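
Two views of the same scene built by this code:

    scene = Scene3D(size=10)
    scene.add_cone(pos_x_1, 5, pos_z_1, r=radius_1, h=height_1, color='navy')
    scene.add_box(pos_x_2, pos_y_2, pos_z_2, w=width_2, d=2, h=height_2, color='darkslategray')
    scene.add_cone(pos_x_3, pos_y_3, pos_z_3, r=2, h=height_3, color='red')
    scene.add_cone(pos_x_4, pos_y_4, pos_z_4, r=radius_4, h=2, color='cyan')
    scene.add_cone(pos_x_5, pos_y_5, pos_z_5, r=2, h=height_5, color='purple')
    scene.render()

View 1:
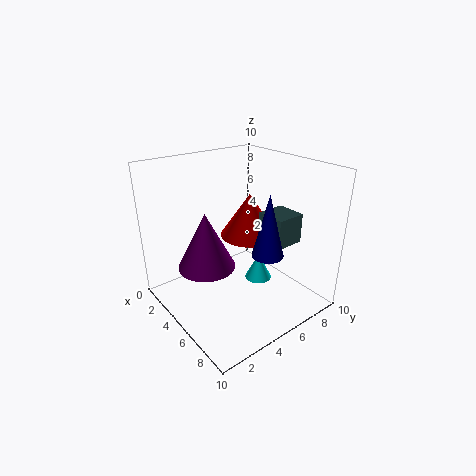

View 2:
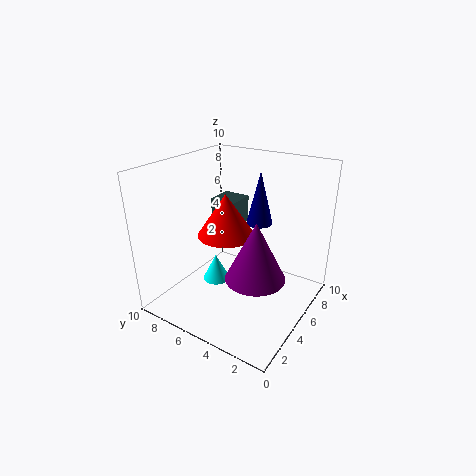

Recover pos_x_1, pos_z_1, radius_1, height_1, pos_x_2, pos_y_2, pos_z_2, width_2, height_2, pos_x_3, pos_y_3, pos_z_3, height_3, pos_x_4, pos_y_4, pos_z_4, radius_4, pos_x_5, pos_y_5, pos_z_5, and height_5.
pos_x_1 = 8, pos_z_1 = 5, radius_1 = 1, height_1 = 4, pos_x_2 = 6, pos_y_2 = 6, pos_z_2 = 5, width_2 = 2, height_2 = 2, pos_x_3 = 5, pos_y_3 = 6, pos_z_3 = 5, height_3 = 3, pos_x_4 = 5, pos_y_4 = 7, pos_z_4 = 1, radius_4 = 1, pos_x_5 = 4, pos_y_5 = 3, pos_z_5 = 3, height_5 = 4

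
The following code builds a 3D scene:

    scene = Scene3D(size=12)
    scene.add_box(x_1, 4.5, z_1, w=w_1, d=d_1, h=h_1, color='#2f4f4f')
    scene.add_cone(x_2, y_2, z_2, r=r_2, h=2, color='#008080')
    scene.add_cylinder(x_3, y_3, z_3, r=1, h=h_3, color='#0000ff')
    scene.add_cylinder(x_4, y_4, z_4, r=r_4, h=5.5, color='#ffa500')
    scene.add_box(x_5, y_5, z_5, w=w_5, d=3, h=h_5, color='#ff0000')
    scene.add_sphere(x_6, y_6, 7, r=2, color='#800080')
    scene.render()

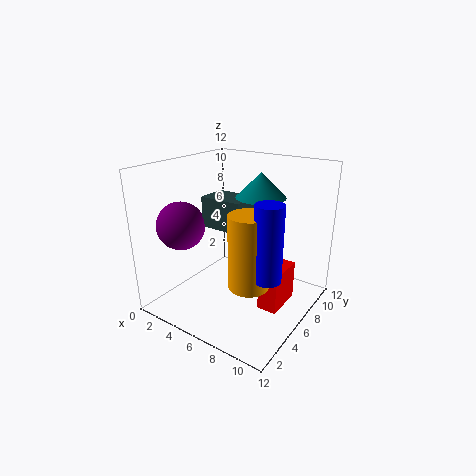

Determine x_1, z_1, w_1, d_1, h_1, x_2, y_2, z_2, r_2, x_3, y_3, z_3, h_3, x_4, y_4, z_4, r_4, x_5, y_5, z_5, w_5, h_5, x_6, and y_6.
x_1 = 3.5; z_1 = 7; w_1 = 3.5; d_1 = 2.5; h_1 = 2.5; x_2 = 7.5; y_2 = 7; z_2 = 9.5; r_2 = 2; x_3 = 10.5; y_3 = 3; z_3 = 5; h_3 = 5.5; x_4 = 9; y_4 = 3; z_4 = 4; r_4 = 1.5; x_5 = 9.5; y_5 = 3.5; z_5 = 2; w_5 = 1.5; h_5 = 3; x_6 = 2; y_6 = 3.5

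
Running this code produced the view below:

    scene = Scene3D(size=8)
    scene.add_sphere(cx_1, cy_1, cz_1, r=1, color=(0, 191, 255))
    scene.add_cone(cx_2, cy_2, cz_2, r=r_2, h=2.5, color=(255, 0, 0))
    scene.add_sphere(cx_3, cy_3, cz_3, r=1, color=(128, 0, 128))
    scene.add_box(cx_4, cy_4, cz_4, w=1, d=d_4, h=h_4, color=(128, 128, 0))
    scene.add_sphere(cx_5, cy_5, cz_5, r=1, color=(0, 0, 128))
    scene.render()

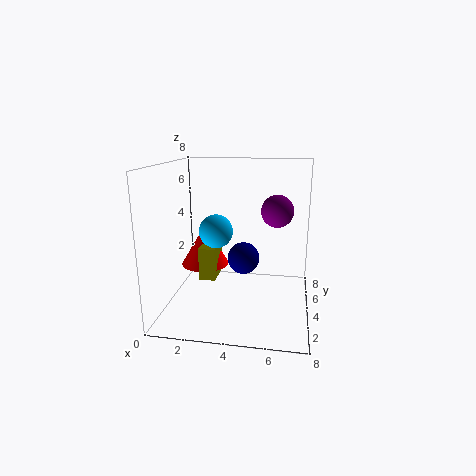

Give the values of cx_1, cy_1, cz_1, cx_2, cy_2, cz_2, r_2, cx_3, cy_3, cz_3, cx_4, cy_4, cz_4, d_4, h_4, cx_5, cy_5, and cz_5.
cx_1 = 2.5; cy_1 = 5; cz_1 = 4; cx_2 = 1.5; cy_2 = 6; cz_2 = 1.5; r_2 = 1.5; cx_3 = 6; cy_3 = 6.5; cz_3 = 5; cx_4 = 1.5; cy_4 = 4.5; cz_4 = 1; d_4 = 2; h_4 = 2; cx_5 = 4; cy_5 = 6; cz_5 = 2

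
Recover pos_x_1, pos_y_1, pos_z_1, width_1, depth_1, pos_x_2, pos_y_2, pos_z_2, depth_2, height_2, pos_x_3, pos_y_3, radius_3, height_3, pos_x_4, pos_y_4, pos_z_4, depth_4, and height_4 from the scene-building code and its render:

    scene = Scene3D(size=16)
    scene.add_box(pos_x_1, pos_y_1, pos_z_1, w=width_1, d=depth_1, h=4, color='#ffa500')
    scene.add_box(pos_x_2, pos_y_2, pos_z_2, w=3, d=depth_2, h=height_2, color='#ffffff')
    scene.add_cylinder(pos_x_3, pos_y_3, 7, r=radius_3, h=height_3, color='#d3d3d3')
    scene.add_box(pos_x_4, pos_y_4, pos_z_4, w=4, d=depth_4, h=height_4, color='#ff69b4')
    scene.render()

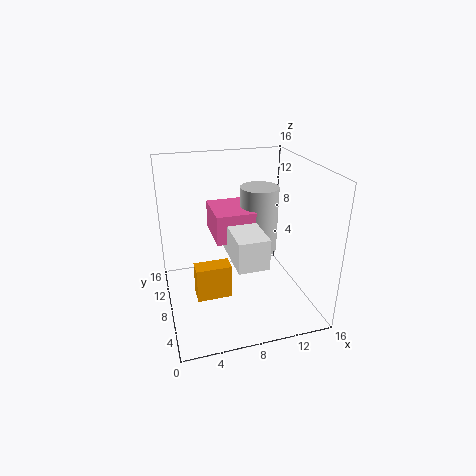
pos_x_1 = 3
pos_y_1 = 7
pos_z_1 = 1
width_1 = 4
depth_1 = 2
pos_x_2 = 6
pos_y_2 = 1
pos_z_2 = 8
depth_2 = 6
height_2 = 3
pos_x_3 = 10
pos_y_3 = 7
radius_3 = 2
height_3 = 7
pos_x_4 = 5
pos_y_4 = 5
pos_z_4 = 9
depth_4 = 5
height_4 = 3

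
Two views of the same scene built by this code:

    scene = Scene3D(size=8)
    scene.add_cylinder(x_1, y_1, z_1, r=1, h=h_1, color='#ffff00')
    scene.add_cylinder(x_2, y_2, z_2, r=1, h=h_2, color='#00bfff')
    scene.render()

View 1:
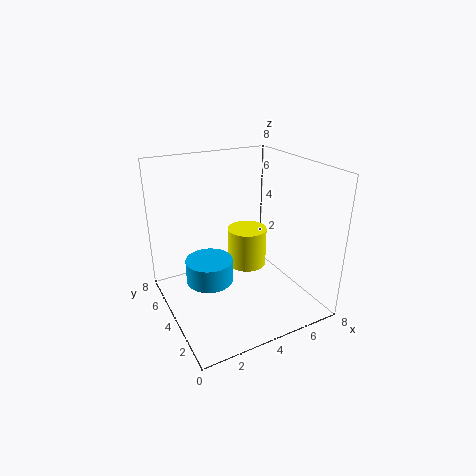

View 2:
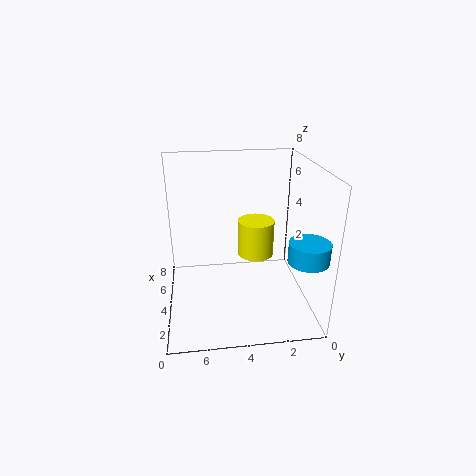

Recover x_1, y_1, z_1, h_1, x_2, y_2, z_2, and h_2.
x_1 = 4; y_1 = 3; z_1 = 3; h_1 = 2; x_2 = 1; y_2 = 1; z_2 = 4; h_2 = 1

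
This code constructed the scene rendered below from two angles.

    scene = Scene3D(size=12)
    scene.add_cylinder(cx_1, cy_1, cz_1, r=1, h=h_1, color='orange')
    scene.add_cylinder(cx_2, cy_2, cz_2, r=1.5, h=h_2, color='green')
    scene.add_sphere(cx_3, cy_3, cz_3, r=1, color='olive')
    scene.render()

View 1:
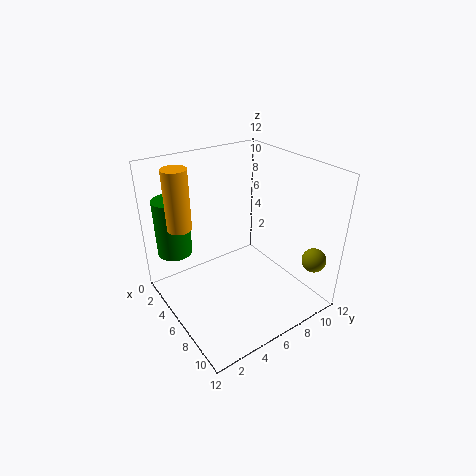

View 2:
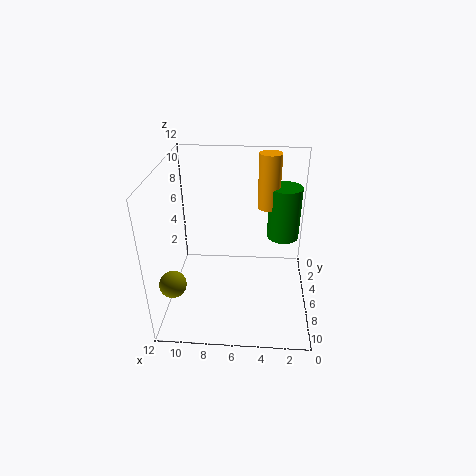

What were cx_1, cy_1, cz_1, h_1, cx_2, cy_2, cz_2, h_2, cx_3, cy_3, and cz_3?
cx_1 = 3.5; cy_1 = 2; cz_1 = 7; h_1 = 5; cx_2 = 2; cy_2 = 2; cz_2 = 4; h_2 = 5; cx_3 = 10.5; cy_3 = 10.5; cz_3 = 4.5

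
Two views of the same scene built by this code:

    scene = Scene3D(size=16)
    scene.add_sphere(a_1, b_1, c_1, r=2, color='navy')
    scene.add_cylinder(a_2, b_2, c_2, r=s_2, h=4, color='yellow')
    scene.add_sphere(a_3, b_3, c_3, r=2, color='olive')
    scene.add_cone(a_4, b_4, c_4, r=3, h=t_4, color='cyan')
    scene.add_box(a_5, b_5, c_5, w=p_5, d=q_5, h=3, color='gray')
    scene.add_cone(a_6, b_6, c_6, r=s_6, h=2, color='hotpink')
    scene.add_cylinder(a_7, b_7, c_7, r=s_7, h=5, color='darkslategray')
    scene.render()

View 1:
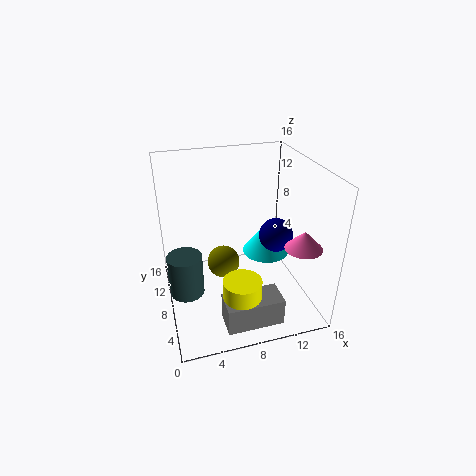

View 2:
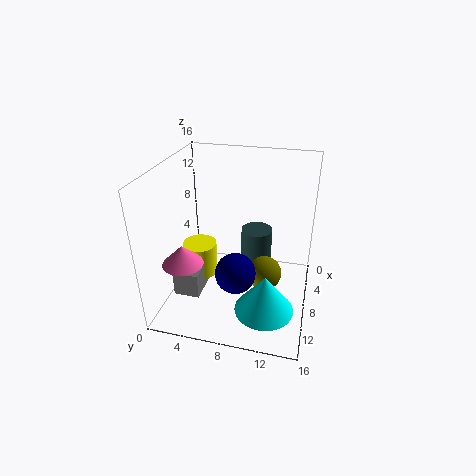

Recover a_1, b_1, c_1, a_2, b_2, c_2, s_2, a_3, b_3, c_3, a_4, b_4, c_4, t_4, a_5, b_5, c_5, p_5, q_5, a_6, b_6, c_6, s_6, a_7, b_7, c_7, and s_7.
a_1 = 13
b_1 = 9
c_1 = 7
a_2 = 7
b_2 = 3
c_2 = 2
s_2 = 2
a_3 = 7
b_3 = 11
c_3 = 3
a_4 = 13
b_4 = 12
c_4 = 3
t_4 = 4
a_5 = 5
b_5 = 1
c_5 = 1
p_5 = 6
q_5 = 3
a_6 = 14
b_6 = 4
c_6 = 8
s_6 = 2
a_7 = 2
b_7 = 9
c_7 = 1
s_7 = 2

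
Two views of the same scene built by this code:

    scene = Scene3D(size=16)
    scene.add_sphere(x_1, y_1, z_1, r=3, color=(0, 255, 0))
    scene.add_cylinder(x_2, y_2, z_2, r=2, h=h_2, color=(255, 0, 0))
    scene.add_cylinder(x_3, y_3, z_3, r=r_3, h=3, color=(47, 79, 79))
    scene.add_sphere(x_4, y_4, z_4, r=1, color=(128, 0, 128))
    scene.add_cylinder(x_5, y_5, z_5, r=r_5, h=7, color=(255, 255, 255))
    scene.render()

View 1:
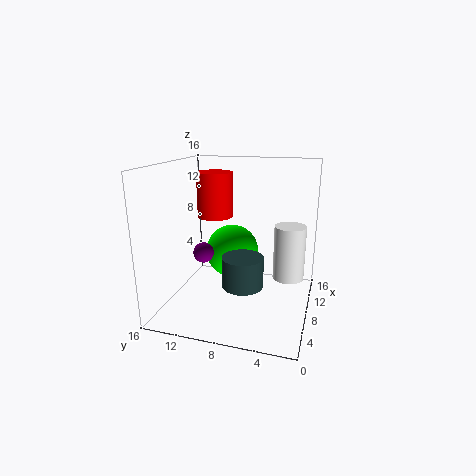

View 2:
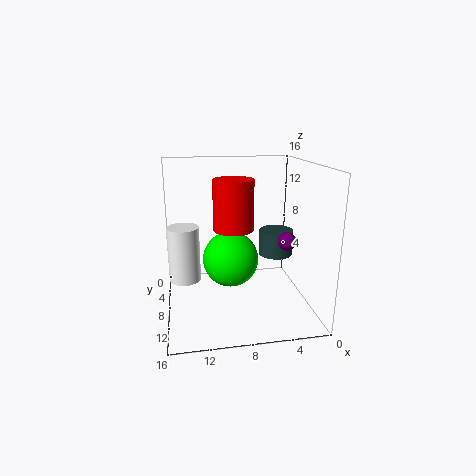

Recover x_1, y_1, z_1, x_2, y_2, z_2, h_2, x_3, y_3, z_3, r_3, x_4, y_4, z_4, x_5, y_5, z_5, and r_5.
x_1 = 9
y_1 = 9
z_1 = 6
x_2 = 9
y_2 = 11
z_2 = 10
h_2 = 5
x_3 = 3
y_3 = 6
z_3 = 5
r_3 = 2
x_4 = 3
y_4 = 10
z_4 = 8
x_5 = 14
y_5 = 3
z_5 = 1
r_5 = 2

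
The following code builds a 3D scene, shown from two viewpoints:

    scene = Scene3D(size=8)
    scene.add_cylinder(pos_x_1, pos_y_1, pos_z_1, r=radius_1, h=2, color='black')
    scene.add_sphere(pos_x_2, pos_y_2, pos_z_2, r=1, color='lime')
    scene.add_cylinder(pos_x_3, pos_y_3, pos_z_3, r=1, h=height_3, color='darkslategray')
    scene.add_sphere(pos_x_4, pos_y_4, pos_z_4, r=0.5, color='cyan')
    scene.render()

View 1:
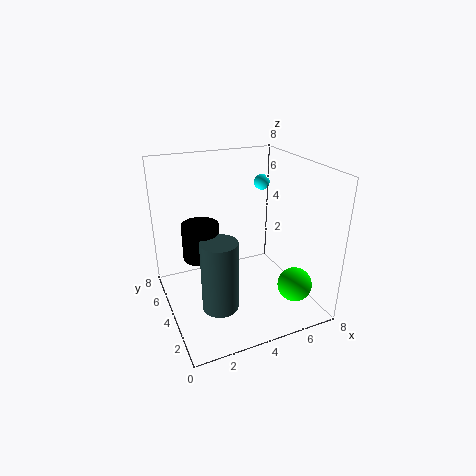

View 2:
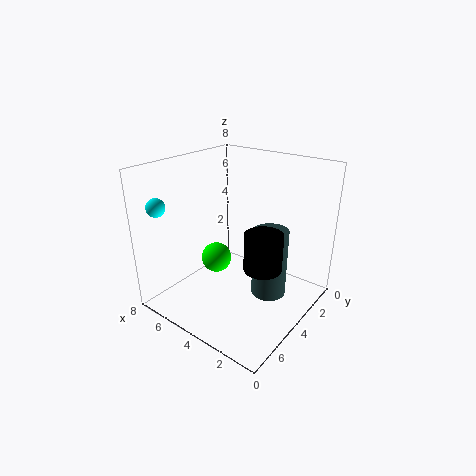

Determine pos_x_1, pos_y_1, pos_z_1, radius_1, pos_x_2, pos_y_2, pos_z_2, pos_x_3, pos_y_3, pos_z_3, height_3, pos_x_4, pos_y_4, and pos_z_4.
pos_x_1 = 2
pos_y_1 = 4.5
pos_z_1 = 3
radius_1 = 1
pos_x_2 = 7
pos_y_2 = 2.5
pos_z_2 = 1
pos_x_3 = 2.5
pos_y_3 = 3
pos_z_3 = 0.5
height_3 = 4
pos_x_4 = 7
pos_y_4 = 7
pos_z_4 = 6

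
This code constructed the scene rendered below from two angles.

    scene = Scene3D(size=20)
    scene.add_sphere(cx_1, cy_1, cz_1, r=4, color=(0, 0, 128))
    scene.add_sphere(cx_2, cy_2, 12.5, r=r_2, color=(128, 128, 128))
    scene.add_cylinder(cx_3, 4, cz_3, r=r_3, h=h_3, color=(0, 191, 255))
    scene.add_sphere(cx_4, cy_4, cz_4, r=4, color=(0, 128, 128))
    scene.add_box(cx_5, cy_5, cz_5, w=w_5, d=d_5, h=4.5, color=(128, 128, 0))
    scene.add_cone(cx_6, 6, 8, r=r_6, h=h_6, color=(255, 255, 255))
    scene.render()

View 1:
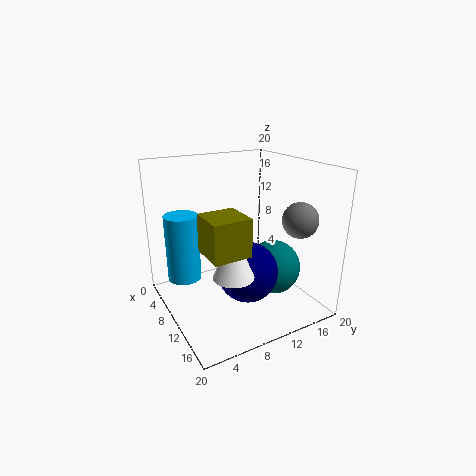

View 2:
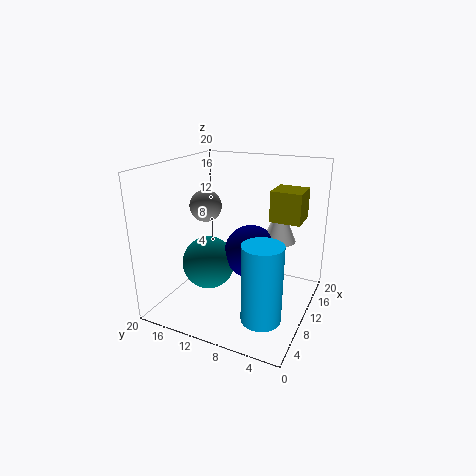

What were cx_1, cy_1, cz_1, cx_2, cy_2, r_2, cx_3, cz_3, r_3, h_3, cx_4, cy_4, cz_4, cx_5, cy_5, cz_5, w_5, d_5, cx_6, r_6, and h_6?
cx_1 = 13.5, cy_1 = 9.5, cz_1 = 6.5, cx_2 = 14, cy_2 = 17.5, r_2 = 2.5, cx_3 = 4, cz_3 = 2.5, r_3 = 2.5, h_3 = 10, cx_4 = 11, cy_4 = 15.5, cz_4 = 4.5, cx_5 = 14, cy_5 = 2.5, cz_5 = 11.5, w_5 = 4.5, d_5 = 4.5, cx_6 = 16, r_6 = 2.5, h_6 = 6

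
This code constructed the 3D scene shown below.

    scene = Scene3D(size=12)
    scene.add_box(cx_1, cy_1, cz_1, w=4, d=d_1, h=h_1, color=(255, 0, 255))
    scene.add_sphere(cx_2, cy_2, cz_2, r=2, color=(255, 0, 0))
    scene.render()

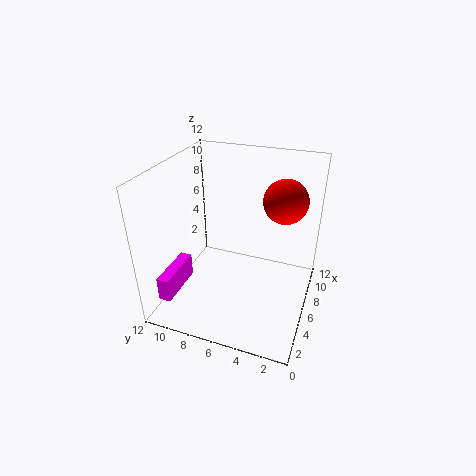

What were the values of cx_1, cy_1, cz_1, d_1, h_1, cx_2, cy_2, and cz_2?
cx_1 = 1; cy_1 = 10; cz_1 = 2; d_1 = 1; h_1 = 2; cx_2 = 10; cy_2 = 3; cz_2 = 8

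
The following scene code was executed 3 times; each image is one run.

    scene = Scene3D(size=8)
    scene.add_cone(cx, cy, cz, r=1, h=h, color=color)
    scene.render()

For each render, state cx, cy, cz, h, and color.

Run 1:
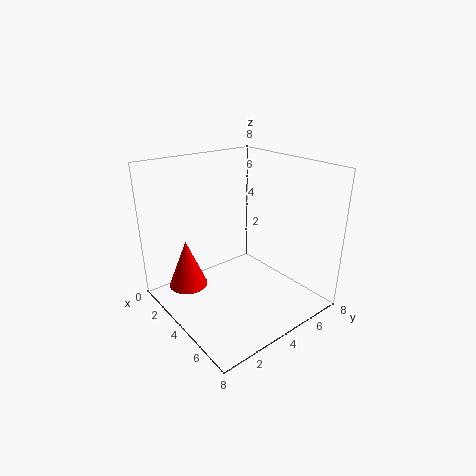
cx = 3.5
cy = 1
cz = 2
h = 2.5
color = 'red'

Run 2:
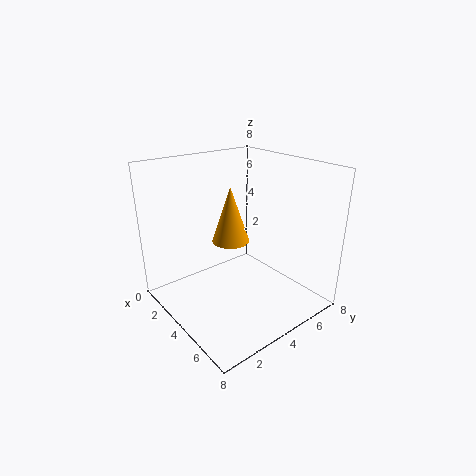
cx = 4
cy = 3.5
cz = 4
h = 3
color = 'orange'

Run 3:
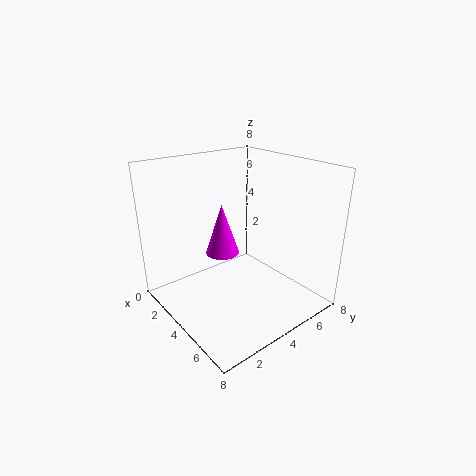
cx = 2.5
cy = 4
cz = 2.5
h = 3
color = 'magenta'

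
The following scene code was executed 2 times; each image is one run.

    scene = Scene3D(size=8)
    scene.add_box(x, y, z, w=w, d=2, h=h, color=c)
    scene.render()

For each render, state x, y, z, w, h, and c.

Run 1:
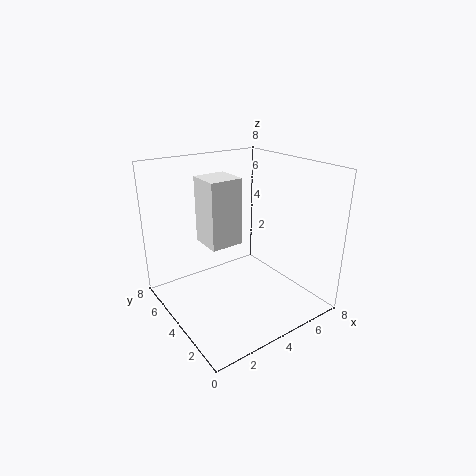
x = 3; y = 5; z = 3; w = 2; h = 4; c = 'white'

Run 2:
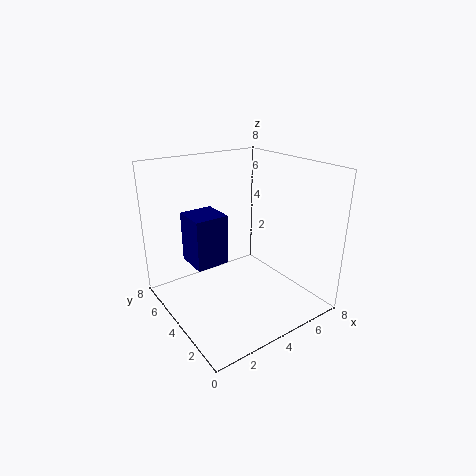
x = 2; y = 5; z = 2; w = 2; h = 3; c = 'navy'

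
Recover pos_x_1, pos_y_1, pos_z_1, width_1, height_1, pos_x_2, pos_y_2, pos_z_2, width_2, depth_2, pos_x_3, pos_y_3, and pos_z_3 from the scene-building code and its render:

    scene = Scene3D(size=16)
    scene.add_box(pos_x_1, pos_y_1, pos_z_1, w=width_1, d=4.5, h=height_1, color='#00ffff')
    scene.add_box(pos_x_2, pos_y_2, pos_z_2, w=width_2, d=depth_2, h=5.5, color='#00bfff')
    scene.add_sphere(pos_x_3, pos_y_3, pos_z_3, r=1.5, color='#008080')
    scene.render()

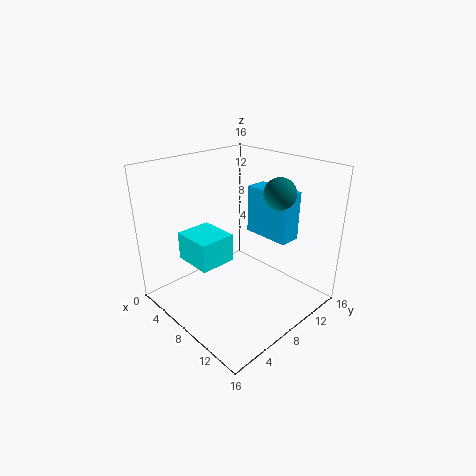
pos_x_1 = 0.5
pos_y_1 = 5
pos_z_1 = 3.5
width_1 = 5
height_1 = 3.5
pos_x_2 = 6.5
pos_y_2 = 11
pos_z_2 = 7.5
width_2 = 5.5
depth_2 = 2.5
pos_x_3 = 13.5
pos_y_3 = 8
pos_z_3 = 14.5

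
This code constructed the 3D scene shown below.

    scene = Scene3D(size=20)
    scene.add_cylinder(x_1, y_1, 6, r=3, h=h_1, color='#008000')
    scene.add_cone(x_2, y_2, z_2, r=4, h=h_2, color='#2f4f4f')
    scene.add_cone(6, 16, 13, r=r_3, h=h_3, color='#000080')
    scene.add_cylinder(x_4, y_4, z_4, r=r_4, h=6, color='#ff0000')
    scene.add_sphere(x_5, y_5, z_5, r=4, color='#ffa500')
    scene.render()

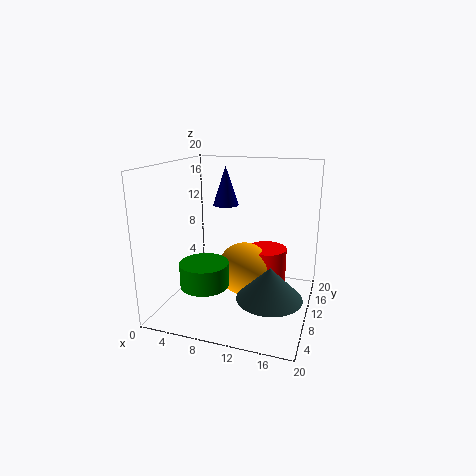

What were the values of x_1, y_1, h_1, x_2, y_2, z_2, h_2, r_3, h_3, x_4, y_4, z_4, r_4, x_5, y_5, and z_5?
x_1 = 8
y_1 = 3
h_1 = 3
x_2 = 16
y_2 = 4
z_2 = 5
h_2 = 4
r_3 = 2
h_3 = 6
x_4 = 13
y_4 = 15
z_4 = 1
r_4 = 3
x_5 = 10
y_5 = 13
z_5 = 4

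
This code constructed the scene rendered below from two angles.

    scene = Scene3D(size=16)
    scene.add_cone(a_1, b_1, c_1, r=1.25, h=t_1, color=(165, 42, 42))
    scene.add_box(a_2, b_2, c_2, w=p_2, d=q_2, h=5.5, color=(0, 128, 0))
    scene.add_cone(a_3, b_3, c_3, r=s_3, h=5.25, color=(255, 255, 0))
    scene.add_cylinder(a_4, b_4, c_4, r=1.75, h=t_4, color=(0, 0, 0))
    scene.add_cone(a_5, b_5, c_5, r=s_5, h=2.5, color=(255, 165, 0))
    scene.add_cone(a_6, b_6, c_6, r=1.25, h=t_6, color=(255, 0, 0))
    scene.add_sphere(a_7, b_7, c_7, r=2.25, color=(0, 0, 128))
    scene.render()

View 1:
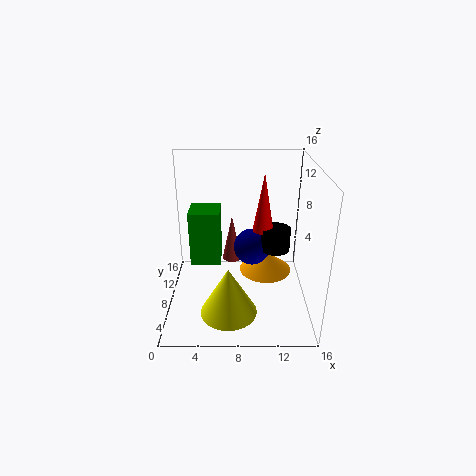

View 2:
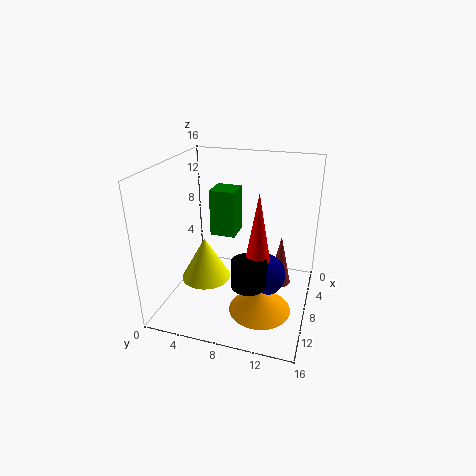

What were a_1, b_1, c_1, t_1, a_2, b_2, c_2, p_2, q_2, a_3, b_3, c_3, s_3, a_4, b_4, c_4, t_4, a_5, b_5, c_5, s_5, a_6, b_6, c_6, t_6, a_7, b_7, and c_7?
a_1 = 7.25, b_1 = 12.75, c_1 = 2.75, t_1 = 5.75, a_2 = 3.25, b_2 = 4, c_2 = 7, p_2 = 3, q_2 = 3, a_3 = 7, b_3 = 3.5, c_3 = 1.5, s_3 = 3, a_4 = 12.5, b_4 = 10.5, c_4 = 5.25, t_4 = 2.75, a_5 = 11.5, b_5 = 11.5, c_5 = 1.75, s_5 = 3.25, a_6 = 11, b_6 = 11, c_6 = 7.5, t_6 = 7, a_7 = 9.75, b_7 = 11.5, c_7 = 5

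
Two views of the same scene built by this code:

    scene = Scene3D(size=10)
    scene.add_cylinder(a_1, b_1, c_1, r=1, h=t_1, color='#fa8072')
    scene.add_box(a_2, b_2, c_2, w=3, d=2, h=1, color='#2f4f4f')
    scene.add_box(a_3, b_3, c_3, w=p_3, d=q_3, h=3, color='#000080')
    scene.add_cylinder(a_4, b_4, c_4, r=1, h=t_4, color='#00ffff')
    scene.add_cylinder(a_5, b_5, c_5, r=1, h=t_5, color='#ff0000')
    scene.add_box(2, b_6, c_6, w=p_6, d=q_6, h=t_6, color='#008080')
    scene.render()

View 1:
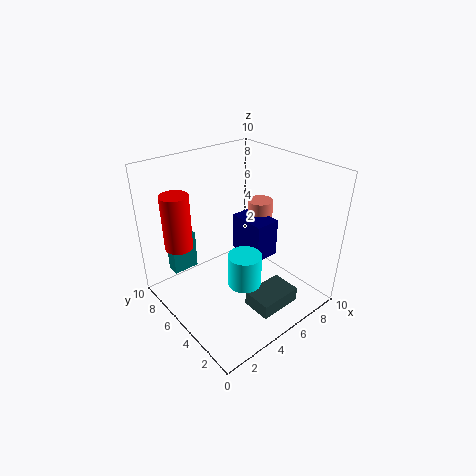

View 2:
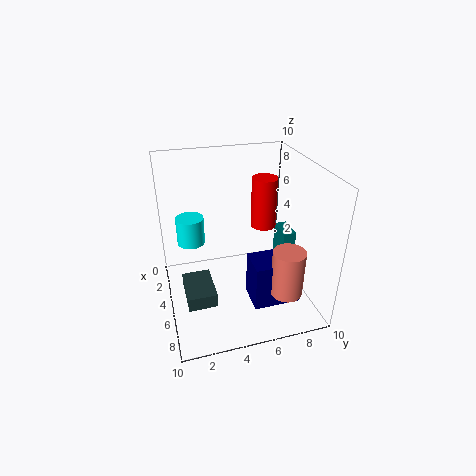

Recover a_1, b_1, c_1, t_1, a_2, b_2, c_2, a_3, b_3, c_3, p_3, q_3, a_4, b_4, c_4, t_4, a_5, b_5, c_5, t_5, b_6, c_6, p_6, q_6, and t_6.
a_1 = 9, b_1 = 7, c_1 = 3, t_1 = 3, a_2 = 4, b_2 = 1, c_2 = 1, a_3 = 7, b_3 = 5, c_3 = 2, p_3 = 2, q_3 = 3, a_4 = 3, b_4 = 2, c_4 = 4, t_4 = 2, a_5 = 2, b_5 = 8, c_5 = 4, t_5 = 4, b_6 = 9, c_6 = 1, p_6 = 2, q_6 = 1, t_6 = 3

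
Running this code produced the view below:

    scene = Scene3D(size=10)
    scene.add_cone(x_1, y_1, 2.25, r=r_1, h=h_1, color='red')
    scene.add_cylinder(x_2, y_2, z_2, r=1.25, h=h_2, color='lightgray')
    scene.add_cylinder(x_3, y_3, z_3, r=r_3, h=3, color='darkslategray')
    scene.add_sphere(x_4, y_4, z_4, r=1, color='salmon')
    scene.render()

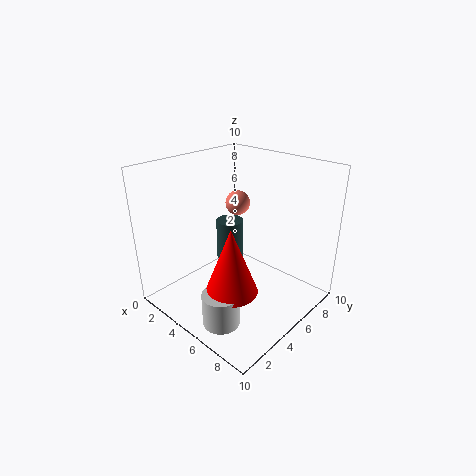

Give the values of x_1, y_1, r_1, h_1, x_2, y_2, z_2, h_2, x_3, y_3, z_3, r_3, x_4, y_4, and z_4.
x_1 = 6.25
y_1 = 3
r_1 = 1.75
h_1 = 4.5
x_2 = 6.25
y_2 = 2
z_2 = 0.25
h_2 = 2.25
x_3 = 3.25
y_3 = 6
z_3 = 2.5
r_3 = 1
x_4 = 1.75
y_4 = 8.5
z_4 = 5.75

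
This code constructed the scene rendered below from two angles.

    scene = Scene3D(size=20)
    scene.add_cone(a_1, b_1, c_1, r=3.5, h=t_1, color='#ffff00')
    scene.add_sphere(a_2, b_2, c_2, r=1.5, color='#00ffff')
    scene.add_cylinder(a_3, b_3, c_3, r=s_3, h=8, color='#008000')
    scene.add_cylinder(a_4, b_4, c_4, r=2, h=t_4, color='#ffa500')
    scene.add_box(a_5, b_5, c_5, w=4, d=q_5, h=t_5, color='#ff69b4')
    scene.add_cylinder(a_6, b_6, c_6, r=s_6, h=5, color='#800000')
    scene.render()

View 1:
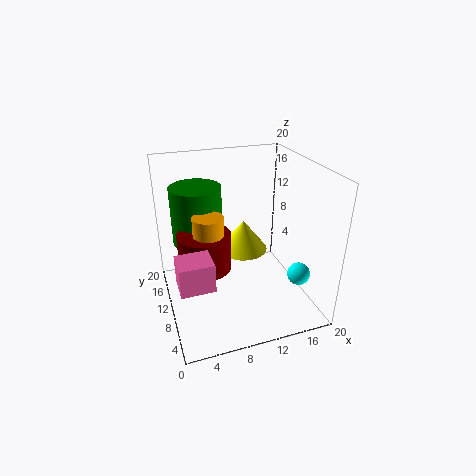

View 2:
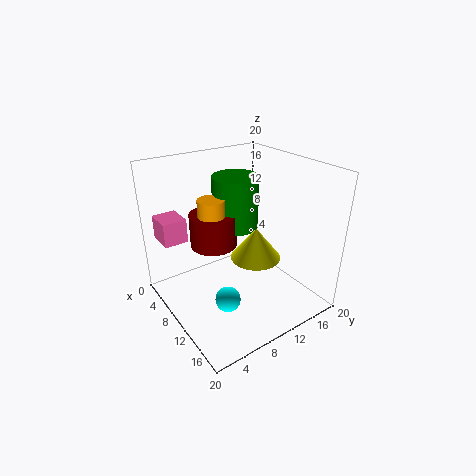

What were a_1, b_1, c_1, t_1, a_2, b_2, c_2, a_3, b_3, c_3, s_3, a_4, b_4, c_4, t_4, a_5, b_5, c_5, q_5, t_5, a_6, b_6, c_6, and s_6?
a_1 = 11.5, b_1 = 12, c_1 = 7, t_1 = 4.5, a_2 = 16.5, b_2 = 4, c_2 = 6.5, a_3 = 5, b_3 = 13, c_3 = 9, s_3 = 3.5, a_4 = 5.5, b_4 = 8.5, c_4 = 7, t_4 = 7.5, a_5 = 0.5, b_5 = 1.5, c_5 = 8.5, q_5 = 3.5, t_5 = 3.5, a_6 = 5, b_6 = 9, c_6 = 7, s_6 = 3.5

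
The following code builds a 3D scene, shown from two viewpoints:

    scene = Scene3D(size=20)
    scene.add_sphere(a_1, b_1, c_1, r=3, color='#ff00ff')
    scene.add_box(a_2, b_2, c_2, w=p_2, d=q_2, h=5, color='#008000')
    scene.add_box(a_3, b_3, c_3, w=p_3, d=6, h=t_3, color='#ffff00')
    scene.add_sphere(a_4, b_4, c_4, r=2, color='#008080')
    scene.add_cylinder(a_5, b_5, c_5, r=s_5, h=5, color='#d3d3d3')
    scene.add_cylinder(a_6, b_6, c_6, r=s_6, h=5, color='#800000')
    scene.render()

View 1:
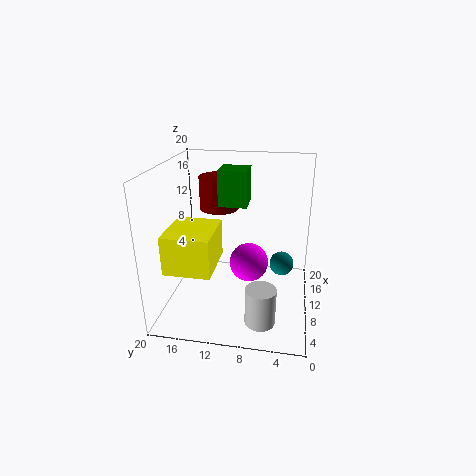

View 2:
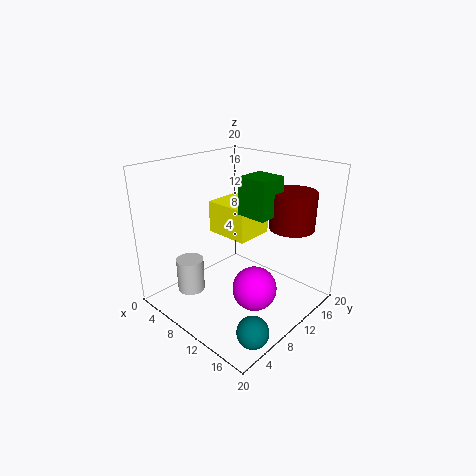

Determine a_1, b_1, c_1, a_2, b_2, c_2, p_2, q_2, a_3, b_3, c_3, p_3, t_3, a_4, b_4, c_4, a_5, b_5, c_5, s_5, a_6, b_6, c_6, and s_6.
a_1 = 14
b_1 = 9
c_1 = 4
a_2 = 11
b_2 = 9
c_2 = 14
p_2 = 4
q_2 = 4
a_3 = 2
b_3 = 12
c_3 = 8
p_3 = 7
t_3 = 5
a_4 = 18
b_4 = 4
c_4 = 2
a_5 = 4
b_5 = 6
c_5 = 1
s_5 = 2
a_6 = 16
b_6 = 14
c_6 = 12
s_6 = 3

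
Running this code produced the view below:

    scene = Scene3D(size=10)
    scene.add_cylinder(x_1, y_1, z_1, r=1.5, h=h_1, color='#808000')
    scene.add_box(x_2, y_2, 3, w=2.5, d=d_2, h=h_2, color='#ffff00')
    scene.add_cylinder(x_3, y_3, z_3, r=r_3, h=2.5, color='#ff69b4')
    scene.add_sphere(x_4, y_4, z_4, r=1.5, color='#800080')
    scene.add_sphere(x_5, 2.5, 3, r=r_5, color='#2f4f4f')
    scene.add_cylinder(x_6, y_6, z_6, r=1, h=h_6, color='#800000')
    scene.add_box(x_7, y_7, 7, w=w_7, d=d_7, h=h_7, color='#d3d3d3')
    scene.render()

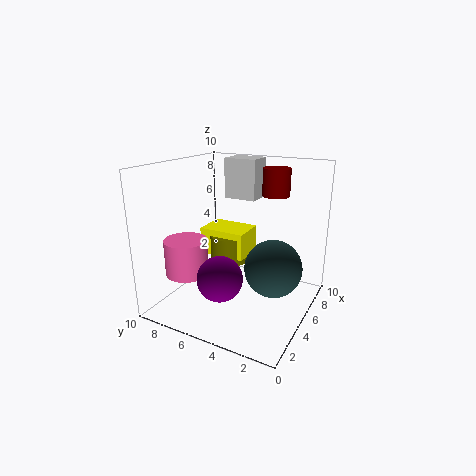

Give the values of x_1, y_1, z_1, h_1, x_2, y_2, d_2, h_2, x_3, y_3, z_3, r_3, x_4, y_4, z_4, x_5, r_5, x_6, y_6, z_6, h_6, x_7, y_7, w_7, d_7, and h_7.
x_1 = 6.5
y_1 = 6.5
z_1 = 2.5
h_1 = 2
x_2 = 5.5
y_2 = 5
d_2 = 3.5
h_2 = 2
x_3 = 3
y_3 = 8
z_3 = 2.5
r_3 = 1.5
x_4 = 2.5
y_4 = 5
z_4 = 3
x_5 = 5.5
r_5 = 2
x_6 = 8
y_6 = 3.5
z_6 = 7.5
h_6 = 2
x_7 = 7.5
y_7 = 5
w_7 = 2
d_7 = 2.5
h_7 = 3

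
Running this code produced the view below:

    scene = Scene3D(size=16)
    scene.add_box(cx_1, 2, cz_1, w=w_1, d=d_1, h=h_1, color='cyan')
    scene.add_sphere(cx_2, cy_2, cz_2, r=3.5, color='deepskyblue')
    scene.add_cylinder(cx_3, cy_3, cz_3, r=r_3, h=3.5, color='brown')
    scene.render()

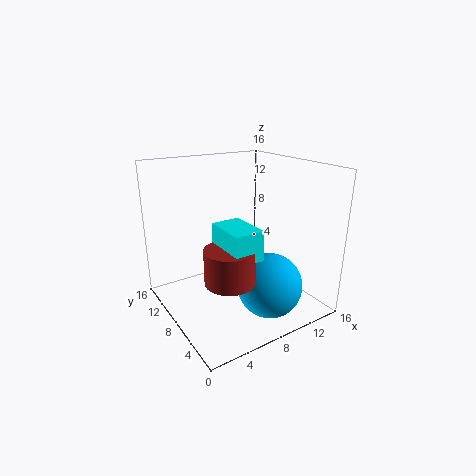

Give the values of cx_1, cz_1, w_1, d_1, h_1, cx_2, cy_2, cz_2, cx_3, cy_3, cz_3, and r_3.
cx_1 = 4; cz_1 = 8; w_1 = 3; d_1 = 4.5; h_1 = 3; cx_2 = 9.5; cy_2 = 4; cz_2 = 3.5; cx_3 = 4.5; cy_3 = 4; cz_3 = 5.5; r_3 = 2.5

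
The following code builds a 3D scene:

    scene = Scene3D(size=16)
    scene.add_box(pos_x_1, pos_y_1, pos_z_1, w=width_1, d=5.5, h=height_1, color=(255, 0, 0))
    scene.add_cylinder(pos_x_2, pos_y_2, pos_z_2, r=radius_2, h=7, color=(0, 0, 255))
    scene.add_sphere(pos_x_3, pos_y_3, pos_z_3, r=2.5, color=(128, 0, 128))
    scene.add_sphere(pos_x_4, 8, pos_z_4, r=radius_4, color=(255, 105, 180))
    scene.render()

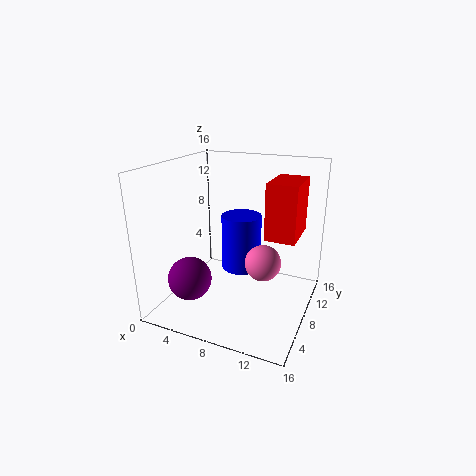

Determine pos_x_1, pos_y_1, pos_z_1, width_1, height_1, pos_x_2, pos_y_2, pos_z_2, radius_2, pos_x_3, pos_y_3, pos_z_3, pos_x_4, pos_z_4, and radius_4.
pos_x_1 = 10.5
pos_y_1 = 9.5
pos_z_1 = 7.5
width_1 = 3.5
height_1 = 6.5
pos_x_2 = 6.5
pos_y_2 = 12.5
pos_z_2 = 2
radius_2 = 2.5
pos_x_3 = 3
pos_y_3 = 5.5
pos_z_3 = 3
pos_x_4 = 11
pos_z_4 = 5.5
radius_4 = 2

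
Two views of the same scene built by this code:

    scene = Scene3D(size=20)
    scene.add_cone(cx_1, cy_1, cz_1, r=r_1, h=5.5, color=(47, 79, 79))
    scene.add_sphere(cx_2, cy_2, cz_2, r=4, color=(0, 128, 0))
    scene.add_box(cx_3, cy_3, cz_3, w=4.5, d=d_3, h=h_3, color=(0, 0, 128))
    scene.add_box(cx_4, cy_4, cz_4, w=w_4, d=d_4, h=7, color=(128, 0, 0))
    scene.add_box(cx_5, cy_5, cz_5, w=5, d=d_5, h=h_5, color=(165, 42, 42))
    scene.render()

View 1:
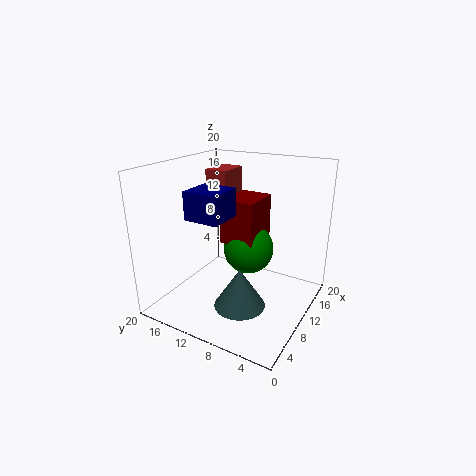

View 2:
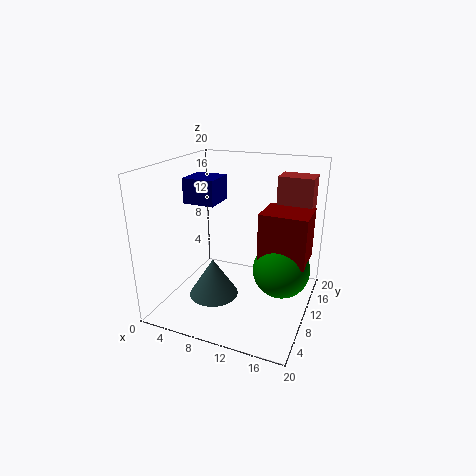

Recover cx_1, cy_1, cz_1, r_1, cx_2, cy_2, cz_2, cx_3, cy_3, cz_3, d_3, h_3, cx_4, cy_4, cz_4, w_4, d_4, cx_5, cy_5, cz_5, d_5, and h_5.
cx_1 = 7
cy_1 = 8
cz_1 = 1.5
r_1 = 3.5
cx_2 = 16
cy_2 = 11.5
cz_2 = 5.5
cx_3 = 2.5
cy_3 = 8.5
cz_3 = 14.5
d_3 = 4.5
h_3 = 3.5
cx_4 = 13
cy_4 = 9.5
cz_4 = 7
w_4 = 6.5
d_4 = 5.5
cx_5 = 14
cy_5 = 14.5
cz_5 = 11
d_5 = 3.5
h_5 = 7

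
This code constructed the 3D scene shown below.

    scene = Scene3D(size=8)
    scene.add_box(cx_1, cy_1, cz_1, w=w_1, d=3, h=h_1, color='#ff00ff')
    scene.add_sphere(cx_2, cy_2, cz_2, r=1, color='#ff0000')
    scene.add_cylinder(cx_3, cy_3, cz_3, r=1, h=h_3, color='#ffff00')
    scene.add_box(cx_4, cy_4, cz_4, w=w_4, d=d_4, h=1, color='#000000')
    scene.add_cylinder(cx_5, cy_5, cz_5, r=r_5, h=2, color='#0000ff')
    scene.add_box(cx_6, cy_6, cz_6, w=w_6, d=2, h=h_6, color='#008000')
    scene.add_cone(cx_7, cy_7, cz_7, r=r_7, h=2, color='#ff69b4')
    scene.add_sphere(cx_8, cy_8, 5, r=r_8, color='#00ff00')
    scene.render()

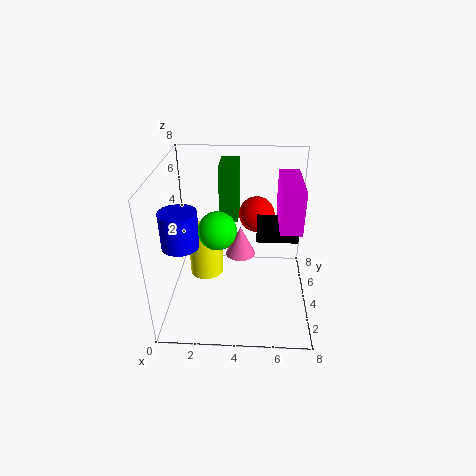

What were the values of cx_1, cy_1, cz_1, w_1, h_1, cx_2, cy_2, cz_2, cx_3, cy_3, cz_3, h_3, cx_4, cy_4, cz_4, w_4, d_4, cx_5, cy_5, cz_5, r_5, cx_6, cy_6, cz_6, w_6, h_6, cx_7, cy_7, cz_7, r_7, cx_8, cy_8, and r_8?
cx_1 = 6
cy_1 = 1
cz_1 = 6
w_1 = 1
h_1 = 2
cx_2 = 5
cy_2 = 5
cz_2 = 5
cx_3 = 2
cy_3 = 5
cz_3 = 1
h_3 = 3
cx_4 = 5
cy_4 = 2
cz_4 = 5
w_4 = 2
d_4 = 1
cx_5 = 1
cy_5 = 3
cz_5 = 4
r_5 = 1
cx_6 = 3
cy_6 = 4
cz_6 = 5
w_6 = 1
h_6 = 3
cx_7 = 4
cy_7 = 7
cz_7 = 1
r_7 = 1
cx_8 = 3
cy_8 = 3
r_8 = 1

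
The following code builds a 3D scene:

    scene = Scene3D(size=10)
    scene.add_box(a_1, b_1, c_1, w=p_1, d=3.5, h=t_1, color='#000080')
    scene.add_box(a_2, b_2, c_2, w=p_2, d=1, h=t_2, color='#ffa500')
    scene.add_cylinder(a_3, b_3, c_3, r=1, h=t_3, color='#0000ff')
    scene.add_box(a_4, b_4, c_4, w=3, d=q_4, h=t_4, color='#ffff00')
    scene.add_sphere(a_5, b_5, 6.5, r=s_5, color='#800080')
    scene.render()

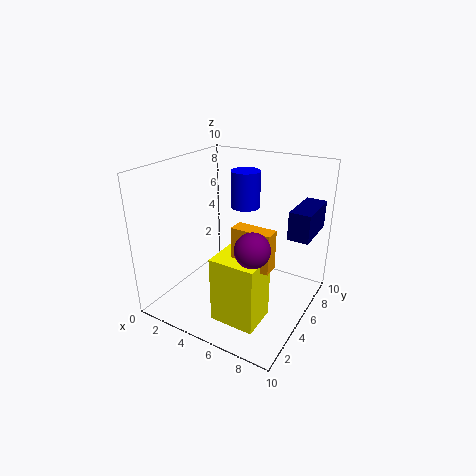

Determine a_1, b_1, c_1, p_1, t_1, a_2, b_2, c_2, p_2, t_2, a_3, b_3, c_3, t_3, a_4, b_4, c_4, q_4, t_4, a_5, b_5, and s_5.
a_1 = 8, b_1 = 6.5, c_1 = 5, p_1 = 1.5, t_1 = 2, a_2 = 6, b_2 = 2.5, c_2 = 4.5, p_2 = 2.5, t_2 = 2.5, a_3 = 5, b_3 = 6, c_3 = 7, t_3 = 2.5, a_4 = 5, b_4 = 1.5, c_4 = 0.5, q_4 = 2.5, t_4 = 4.5, a_5 = 8, b_5 = 1.5, s_5 = 1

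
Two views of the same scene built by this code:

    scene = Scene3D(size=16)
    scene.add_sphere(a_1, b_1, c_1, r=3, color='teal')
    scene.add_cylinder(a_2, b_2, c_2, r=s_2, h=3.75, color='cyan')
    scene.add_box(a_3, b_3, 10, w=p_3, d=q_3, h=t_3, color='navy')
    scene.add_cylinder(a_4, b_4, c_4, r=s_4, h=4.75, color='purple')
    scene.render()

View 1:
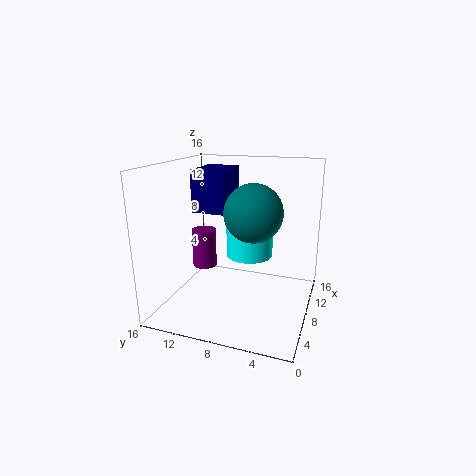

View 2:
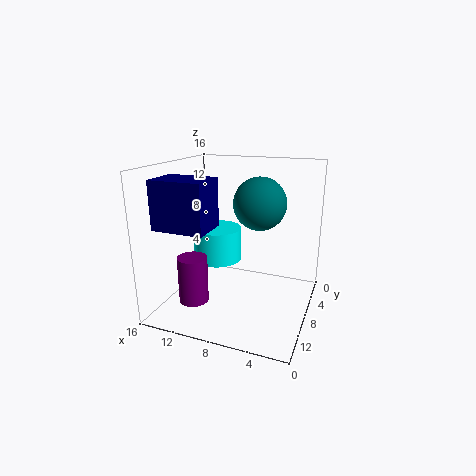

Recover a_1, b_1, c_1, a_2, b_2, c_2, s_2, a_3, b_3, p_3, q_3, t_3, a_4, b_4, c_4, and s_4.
a_1 = 6.25; b_1 = 5.75; c_1 = 11.5; a_2 = 10.75; b_2 = 7.5; c_2 = 5; s_2 = 2.75; a_3 = 9.25; b_3 = 10.25; p_3 = 5.5; q_3 = 4; t_3 = 5; a_4 = 10.75; b_4 = 13.5; c_4 = 2.75; s_4 = 1.5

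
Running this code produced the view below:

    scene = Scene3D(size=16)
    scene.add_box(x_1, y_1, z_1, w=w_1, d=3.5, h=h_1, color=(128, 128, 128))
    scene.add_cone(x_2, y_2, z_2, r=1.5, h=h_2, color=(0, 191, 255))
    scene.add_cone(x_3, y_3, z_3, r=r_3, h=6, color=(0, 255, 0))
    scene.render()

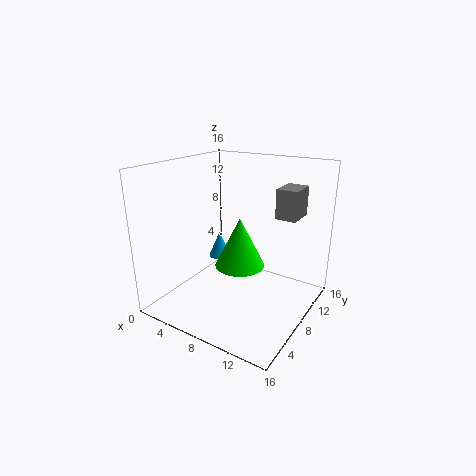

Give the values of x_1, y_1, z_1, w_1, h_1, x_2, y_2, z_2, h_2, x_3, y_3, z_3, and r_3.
x_1 = 10.5, y_1 = 12, z_1 = 9.5, w_1 = 2.5, h_1 = 3.5, x_2 = 1.5, y_2 = 13.5, z_2 = 2, h_2 = 3.5, x_3 = 7, y_3 = 10, z_3 = 3.5, r_3 = 3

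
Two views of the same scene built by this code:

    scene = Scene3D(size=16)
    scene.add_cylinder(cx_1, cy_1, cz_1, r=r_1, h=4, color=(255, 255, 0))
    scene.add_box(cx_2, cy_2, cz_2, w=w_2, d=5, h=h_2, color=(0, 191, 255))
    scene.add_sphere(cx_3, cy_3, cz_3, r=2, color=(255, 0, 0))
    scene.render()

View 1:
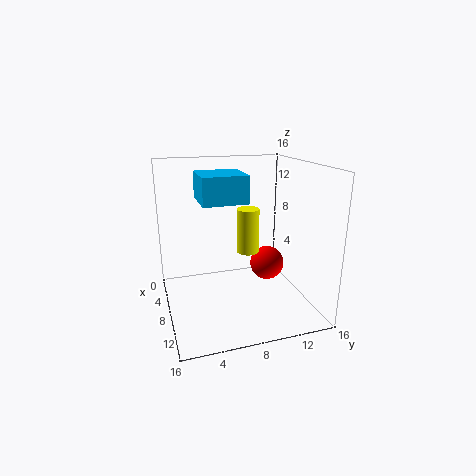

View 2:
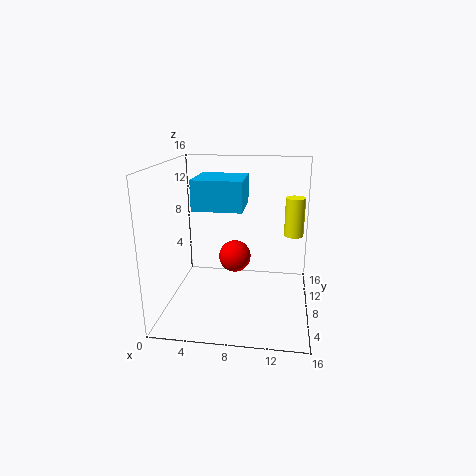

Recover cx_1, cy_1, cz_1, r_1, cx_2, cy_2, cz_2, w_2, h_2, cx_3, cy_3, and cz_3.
cx_1 = 14
cy_1 = 7
cz_1 = 9
r_1 = 1
cx_2 = 4
cy_2 = 4
cz_2 = 12
w_2 = 5
h_2 = 3
cx_3 = 7
cy_3 = 12
cz_3 = 4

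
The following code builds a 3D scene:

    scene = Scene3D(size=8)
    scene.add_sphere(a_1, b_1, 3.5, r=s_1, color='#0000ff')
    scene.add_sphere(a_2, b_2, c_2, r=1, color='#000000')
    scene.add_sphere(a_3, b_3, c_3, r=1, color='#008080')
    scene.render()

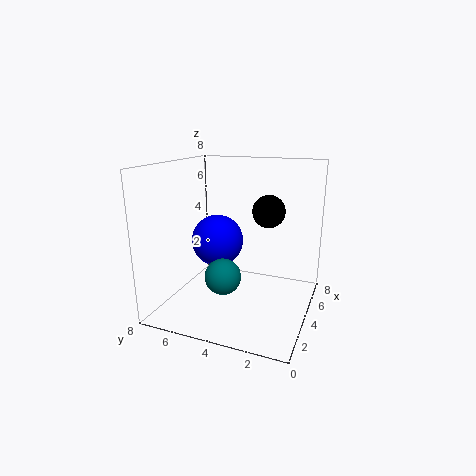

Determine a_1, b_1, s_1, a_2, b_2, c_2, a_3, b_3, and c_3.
a_1 = 4.5
b_1 = 5.5
s_1 = 1.5
a_2 = 6.5
b_2 = 3
c_2 = 5
a_3 = 3
b_3 = 4.5
c_3 = 2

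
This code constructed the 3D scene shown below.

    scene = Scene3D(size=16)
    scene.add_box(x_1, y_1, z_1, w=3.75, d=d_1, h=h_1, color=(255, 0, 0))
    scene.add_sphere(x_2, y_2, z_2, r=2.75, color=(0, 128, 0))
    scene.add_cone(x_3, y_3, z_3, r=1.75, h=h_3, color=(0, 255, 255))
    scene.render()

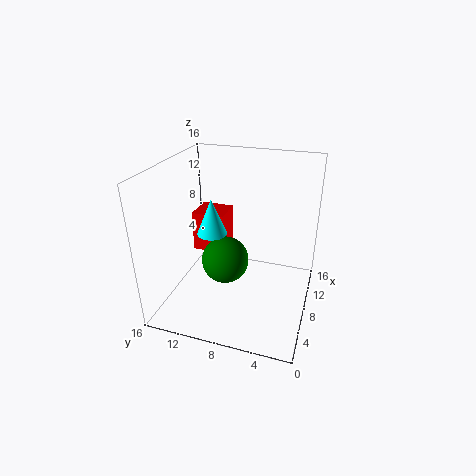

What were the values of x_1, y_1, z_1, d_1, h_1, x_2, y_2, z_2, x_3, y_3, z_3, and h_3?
x_1 = 10.5
y_1 = 10.75
z_1 = 4
d_1 = 4
h_1 = 5
x_2 = 8.5
y_2 = 9.75
z_2 = 4.5
x_3 = 9
y_3 = 11.5
z_3 = 7.5
h_3 = 4.25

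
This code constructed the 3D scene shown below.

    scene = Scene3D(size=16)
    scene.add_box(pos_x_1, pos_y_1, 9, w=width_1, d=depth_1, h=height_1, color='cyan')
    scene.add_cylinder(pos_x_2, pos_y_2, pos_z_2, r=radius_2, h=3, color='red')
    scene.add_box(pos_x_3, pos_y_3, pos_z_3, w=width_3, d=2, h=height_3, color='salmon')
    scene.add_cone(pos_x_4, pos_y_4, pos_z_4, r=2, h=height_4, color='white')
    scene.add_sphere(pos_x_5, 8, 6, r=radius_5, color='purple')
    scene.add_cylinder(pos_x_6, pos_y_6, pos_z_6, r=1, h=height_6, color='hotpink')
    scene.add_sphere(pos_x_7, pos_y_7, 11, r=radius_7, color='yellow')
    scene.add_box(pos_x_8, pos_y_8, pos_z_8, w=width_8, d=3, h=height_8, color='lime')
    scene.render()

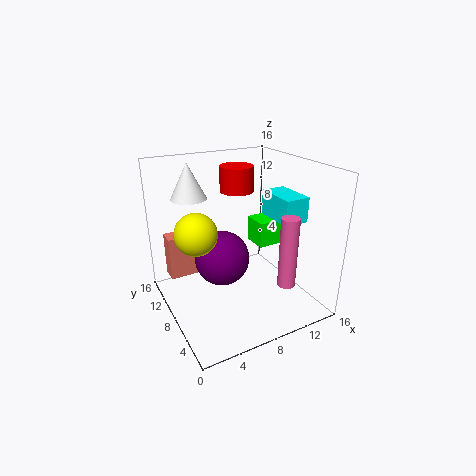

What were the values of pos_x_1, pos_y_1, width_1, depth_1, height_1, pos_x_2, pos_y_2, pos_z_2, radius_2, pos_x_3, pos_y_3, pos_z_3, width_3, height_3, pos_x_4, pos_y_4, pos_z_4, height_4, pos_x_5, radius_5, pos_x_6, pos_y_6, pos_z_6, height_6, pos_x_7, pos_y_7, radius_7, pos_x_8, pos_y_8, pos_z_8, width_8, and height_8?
pos_x_1 = 13; pos_y_1 = 6; width_1 = 3; depth_1 = 5; height_1 = 3; pos_x_2 = 10; pos_y_2 = 12; pos_z_2 = 12; radius_2 = 2; pos_x_3 = 1; pos_y_3 = 11; pos_z_3 = 3; width_3 = 4; height_3 = 5; pos_x_4 = 4; pos_y_4 = 12; pos_z_4 = 12; height_4 = 4; pos_x_5 = 6; radius_5 = 3; pos_x_6 = 12; pos_y_6 = 4; pos_z_6 = 3; height_6 = 8; pos_x_7 = 2; pos_y_7 = 5; radius_7 = 2; pos_x_8 = 11; pos_y_8 = 8; pos_z_8 = 6; width_8 = 3; height_8 = 3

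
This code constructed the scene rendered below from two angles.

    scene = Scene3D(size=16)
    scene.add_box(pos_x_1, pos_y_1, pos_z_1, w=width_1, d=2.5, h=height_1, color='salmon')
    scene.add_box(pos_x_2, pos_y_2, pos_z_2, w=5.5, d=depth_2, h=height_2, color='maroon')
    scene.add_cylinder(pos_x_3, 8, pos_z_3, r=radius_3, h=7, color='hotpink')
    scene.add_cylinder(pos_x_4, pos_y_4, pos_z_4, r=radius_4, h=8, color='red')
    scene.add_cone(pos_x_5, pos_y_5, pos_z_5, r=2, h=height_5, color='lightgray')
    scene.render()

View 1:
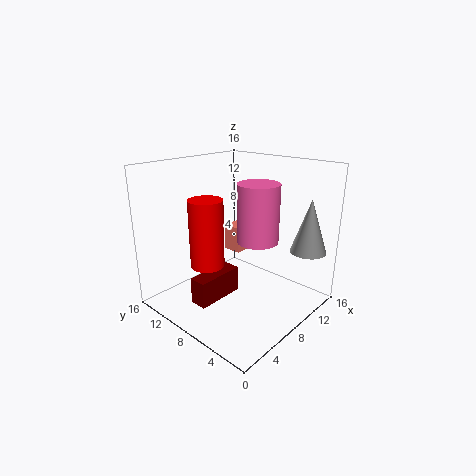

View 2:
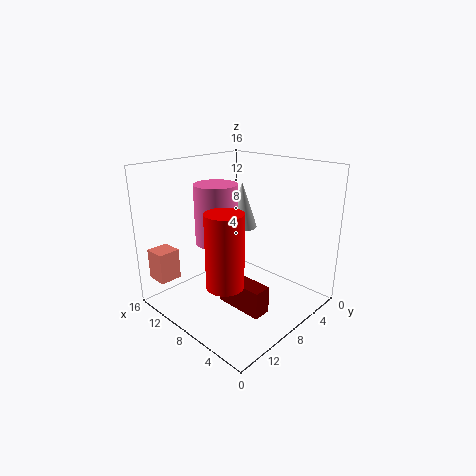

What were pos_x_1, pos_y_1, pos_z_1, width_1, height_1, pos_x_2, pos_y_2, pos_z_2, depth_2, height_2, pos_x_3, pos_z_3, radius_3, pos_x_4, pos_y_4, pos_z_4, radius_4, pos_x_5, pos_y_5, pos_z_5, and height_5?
pos_x_1 = 13
pos_y_1 = 12.5
pos_z_1 = 3
width_1 = 2.5
height_1 = 3.5
pos_x_2 = 3
pos_y_2 = 8.5
pos_z_2 = 1
depth_2 = 2
height_2 = 3
pos_x_3 = 11.5
pos_z_3 = 6.5
radius_3 = 2.5
pos_x_4 = 6.5
pos_y_4 = 11.5
pos_z_4 = 4
radius_4 = 2
pos_x_5 = 13
pos_y_5 = 2
pos_z_5 = 6.5
height_5 = 6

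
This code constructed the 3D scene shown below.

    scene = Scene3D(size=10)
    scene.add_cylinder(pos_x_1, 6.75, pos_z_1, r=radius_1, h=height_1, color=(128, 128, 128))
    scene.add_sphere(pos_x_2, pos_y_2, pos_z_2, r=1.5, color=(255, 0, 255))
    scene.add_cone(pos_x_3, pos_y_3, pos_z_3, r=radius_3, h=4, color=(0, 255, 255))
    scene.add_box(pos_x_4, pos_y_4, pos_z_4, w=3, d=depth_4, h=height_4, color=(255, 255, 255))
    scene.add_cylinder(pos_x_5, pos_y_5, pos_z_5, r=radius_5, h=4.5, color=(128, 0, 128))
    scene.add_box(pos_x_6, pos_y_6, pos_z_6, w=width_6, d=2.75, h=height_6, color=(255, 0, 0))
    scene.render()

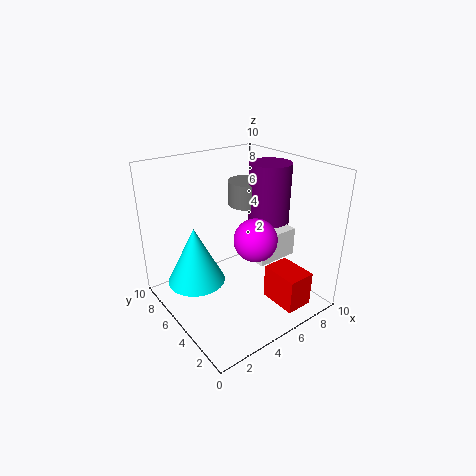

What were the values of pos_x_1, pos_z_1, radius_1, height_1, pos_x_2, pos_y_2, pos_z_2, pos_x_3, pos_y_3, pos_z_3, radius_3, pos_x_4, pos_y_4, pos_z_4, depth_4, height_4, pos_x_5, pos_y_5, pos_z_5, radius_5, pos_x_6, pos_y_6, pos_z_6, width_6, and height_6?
pos_x_1 = 7.25
pos_z_1 = 6.5
radius_1 = 1.5
height_1 = 1.75
pos_x_2 = 5.75
pos_y_2 = 4
pos_z_2 = 5
pos_x_3 = 2.25
pos_y_3 = 6.25
pos_z_3 = 2
radius_3 = 2
pos_x_4 = 5.5
pos_y_4 = 3
pos_z_4 = 3.5
depth_4 = 1.75
height_4 = 2
pos_x_5 = 8
pos_y_5 = 5.25
pos_z_5 = 5.25
radius_5 = 1.5
pos_x_6 = 6.5
pos_y_6 = 1
pos_z_6 = 0.25
width_6 = 2
height_6 = 2.5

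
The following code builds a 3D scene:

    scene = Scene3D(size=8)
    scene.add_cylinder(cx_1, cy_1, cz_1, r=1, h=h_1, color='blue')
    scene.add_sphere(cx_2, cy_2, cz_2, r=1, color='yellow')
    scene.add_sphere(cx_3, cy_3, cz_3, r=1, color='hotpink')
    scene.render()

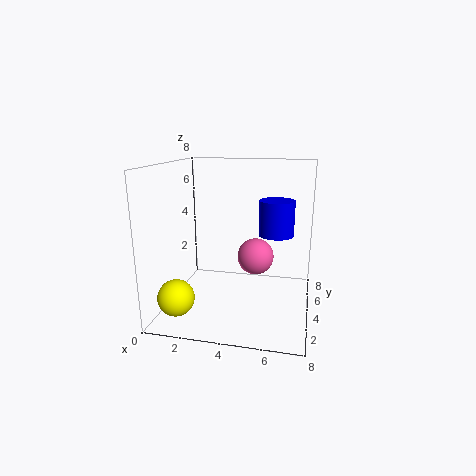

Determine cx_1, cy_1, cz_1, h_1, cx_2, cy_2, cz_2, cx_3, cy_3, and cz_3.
cx_1 = 6
cy_1 = 5
cz_1 = 4
h_1 = 2
cx_2 = 1
cy_2 = 2
cz_2 = 1
cx_3 = 5
cy_3 = 4
cz_3 = 3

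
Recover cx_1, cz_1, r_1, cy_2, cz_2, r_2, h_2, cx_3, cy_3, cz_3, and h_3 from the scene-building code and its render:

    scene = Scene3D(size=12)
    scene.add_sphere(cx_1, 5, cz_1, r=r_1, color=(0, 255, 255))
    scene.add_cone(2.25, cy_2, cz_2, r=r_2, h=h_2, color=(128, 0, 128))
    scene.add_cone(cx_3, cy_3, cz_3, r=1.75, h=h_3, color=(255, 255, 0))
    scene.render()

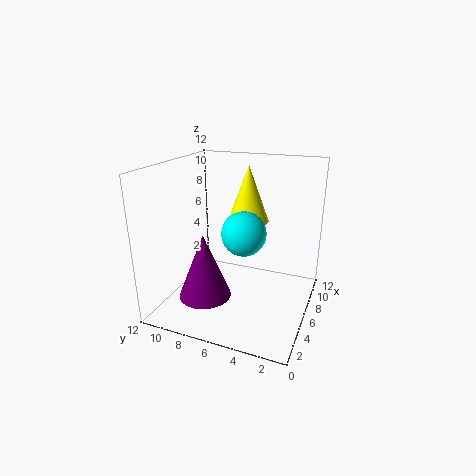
cx_1 = 4.75; cz_1 = 7; r_1 = 1.75; cy_2 = 7.25; cz_2 = 2.5; r_2 = 2; h_2 = 5; cx_3 = 7.75; cy_3 = 5.75; cz_3 = 7; h_3 = 4.75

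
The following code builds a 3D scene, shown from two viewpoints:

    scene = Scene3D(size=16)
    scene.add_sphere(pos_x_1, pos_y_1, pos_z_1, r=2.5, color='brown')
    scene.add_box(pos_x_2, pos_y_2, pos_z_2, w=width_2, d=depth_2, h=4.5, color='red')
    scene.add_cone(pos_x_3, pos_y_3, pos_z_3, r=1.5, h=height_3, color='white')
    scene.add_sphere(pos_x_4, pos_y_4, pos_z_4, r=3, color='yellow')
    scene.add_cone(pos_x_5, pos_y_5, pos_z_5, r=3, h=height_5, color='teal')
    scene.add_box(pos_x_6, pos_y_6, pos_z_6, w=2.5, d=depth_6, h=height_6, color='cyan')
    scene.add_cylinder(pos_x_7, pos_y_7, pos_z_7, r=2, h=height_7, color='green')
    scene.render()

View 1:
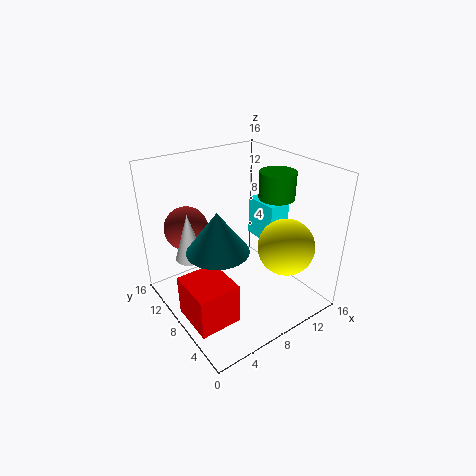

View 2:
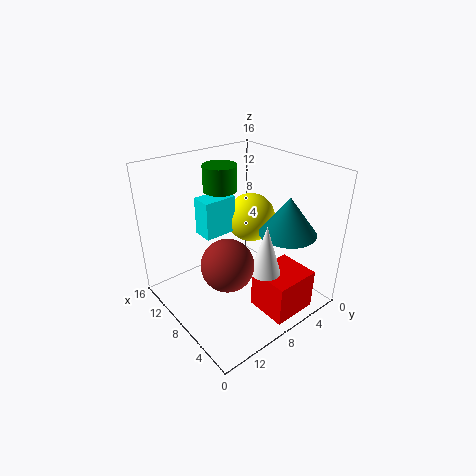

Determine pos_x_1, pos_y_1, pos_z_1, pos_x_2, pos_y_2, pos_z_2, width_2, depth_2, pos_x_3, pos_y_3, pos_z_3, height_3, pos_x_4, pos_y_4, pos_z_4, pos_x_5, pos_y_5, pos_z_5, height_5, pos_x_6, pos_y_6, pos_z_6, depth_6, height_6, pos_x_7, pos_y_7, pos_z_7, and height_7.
pos_x_1 = 4
pos_y_1 = 12.5
pos_z_1 = 8.5
pos_x_2 = 0.5
pos_y_2 = 3.5
pos_z_2 = 1
width_2 = 4.5
depth_2 = 5
pos_x_3 = 2.5
pos_y_3 = 9
pos_z_3 = 7
height_3 = 5
pos_x_4 = 11
pos_y_4 = 3.5
pos_z_4 = 8
pos_x_5 = 3.5
pos_y_5 = 5
pos_z_5 = 9.5
height_5 = 4
pos_x_6 = 11
pos_y_6 = 6
pos_z_6 = 7
depth_6 = 4
height_6 = 4.5
pos_x_7 = 12.5
pos_y_7 = 7
pos_z_7 = 12
height_7 = 3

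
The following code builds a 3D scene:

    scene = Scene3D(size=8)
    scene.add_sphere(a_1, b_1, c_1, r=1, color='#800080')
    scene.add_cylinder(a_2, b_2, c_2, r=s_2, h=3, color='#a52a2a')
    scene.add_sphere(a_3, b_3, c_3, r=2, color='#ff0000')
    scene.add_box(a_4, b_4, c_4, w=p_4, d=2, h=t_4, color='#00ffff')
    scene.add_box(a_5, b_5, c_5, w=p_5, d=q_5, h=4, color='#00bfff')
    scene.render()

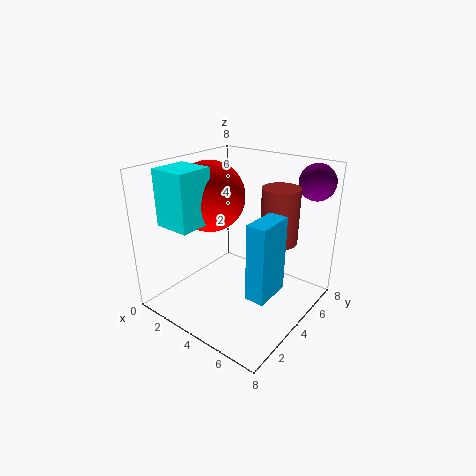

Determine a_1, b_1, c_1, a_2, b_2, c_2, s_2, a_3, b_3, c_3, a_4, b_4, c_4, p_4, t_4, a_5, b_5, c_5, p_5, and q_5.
a_1 = 7, b_1 = 7, c_1 = 7, a_2 = 6, b_2 = 5, c_2 = 4, s_2 = 1, a_3 = 2, b_3 = 4, c_3 = 6, a_4 = 1, b_4 = 1, c_4 = 5, p_4 = 2, t_4 = 3, a_5 = 6, b_5 = 2, c_5 = 2, p_5 = 1, q_5 = 2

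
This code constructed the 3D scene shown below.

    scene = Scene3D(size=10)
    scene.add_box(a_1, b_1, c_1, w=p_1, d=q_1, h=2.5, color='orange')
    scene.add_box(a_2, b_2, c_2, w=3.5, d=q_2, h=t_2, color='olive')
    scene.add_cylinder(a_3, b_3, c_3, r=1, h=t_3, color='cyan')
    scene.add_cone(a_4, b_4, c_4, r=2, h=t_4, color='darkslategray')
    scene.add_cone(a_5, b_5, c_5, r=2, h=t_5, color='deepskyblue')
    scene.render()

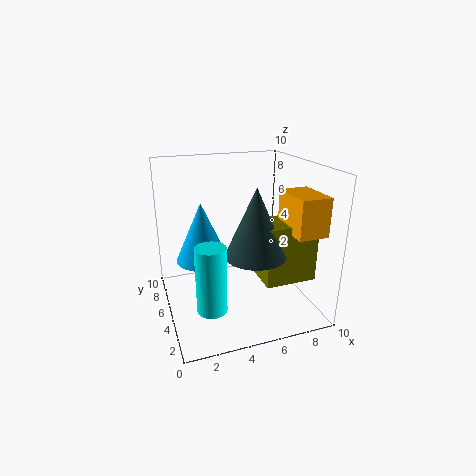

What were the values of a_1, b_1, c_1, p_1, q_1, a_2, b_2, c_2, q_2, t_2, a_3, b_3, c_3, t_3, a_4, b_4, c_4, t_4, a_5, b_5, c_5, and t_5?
a_1 = 7.5
b_1 = 1
c_1 = 6
p_1 = 2
q_1 = 3
a_2 = 6
b_2 = 2
c_2 = 2.5
q_2 = 2.5
t_2 = 4
a_3 = 2.5
b_3 = 3
c_3 = 1
t_3 = 4.5
a_4 = 5.5
b_4 = 3
c_4 = 4.5
t_4 = 4.5
a_5 = 3
b_5 = 7.5
c_5 = 2.5
t_5 = 4.5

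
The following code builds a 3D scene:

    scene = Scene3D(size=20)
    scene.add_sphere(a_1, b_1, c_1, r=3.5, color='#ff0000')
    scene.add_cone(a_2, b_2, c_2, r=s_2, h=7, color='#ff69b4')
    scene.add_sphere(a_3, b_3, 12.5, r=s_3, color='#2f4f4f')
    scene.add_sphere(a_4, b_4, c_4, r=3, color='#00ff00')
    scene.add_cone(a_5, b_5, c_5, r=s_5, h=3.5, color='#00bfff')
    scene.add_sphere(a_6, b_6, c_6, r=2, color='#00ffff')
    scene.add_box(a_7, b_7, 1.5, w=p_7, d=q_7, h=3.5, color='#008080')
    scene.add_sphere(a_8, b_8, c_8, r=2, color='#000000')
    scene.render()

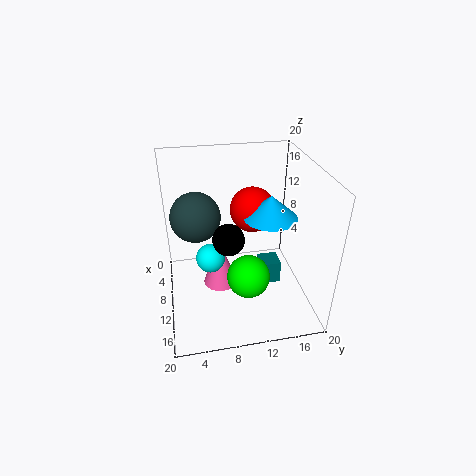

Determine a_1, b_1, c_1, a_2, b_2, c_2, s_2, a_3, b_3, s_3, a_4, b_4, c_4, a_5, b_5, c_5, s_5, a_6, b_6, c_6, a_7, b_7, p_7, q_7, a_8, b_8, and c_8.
a_1 = 4
b_1 = 13.5
c_1 = 11
a_2 = 9
b_2 = 7.5
c_2 = 2
s_2 = 2.5
a_3 = 7.5
b_3 = 4.5
s_3 = 3.5
a_4 = 12.5
b_4 = 11
c_4 = 5
a_5 = 7
b_5 = 15.5
c_5 = 11
s_5 = 4
a_6 = 10.5
b_6 = 6
c_6 = 7.5
a_7 = 7.5
b_7 = 13.5
p_7 = 3
q_7 = 3
a_8 = 14
b_8 = 8
c_8 = 12.5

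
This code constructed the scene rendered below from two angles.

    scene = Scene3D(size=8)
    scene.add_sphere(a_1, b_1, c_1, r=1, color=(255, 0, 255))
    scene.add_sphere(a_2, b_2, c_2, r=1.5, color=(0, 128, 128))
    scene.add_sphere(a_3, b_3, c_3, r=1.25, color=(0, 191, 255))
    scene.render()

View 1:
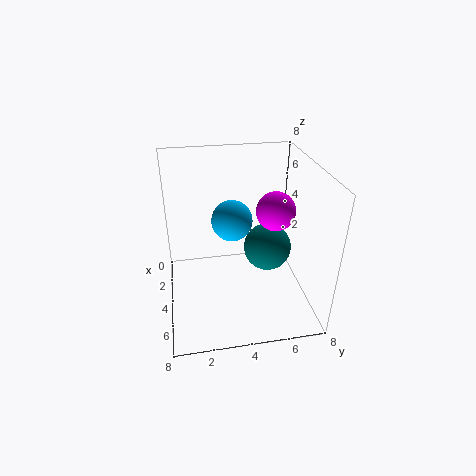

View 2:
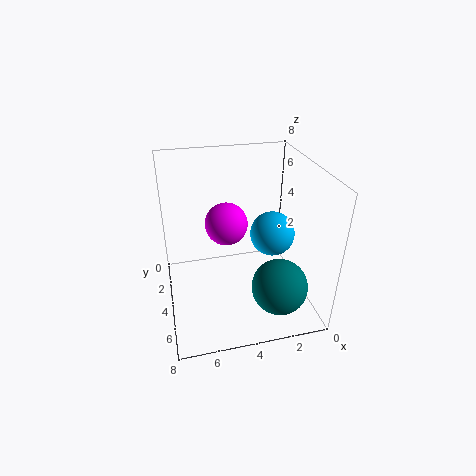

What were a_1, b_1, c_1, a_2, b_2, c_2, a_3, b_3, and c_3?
a_1 = 5; b_1 = 5.75; c_1 = 6; a_2 = 2.25; b_2 = 6.25; c_2 = 2; a_3 = 2; b_3 = 4; c_3 = 4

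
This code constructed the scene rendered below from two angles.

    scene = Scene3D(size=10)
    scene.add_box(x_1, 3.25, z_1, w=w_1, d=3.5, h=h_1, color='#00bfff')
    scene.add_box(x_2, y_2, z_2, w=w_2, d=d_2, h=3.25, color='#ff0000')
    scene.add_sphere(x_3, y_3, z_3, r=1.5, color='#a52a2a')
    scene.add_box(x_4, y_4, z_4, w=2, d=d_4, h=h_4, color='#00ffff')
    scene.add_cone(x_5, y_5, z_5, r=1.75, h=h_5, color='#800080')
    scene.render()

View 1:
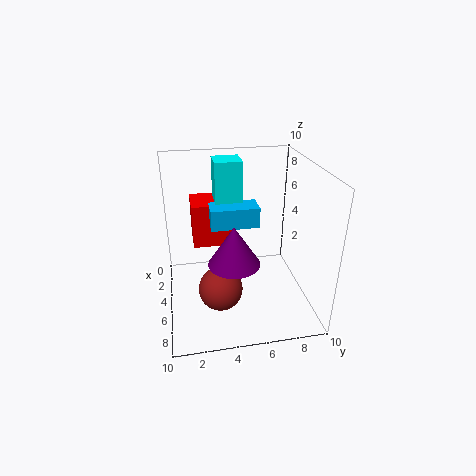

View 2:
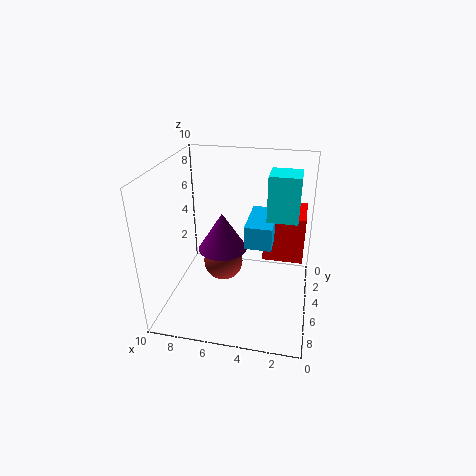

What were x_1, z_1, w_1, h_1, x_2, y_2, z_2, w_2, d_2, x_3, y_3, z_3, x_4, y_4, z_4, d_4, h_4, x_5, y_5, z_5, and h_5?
x_1 = 2.5; z_1 = 5.25; w_1 = 1.75; h_1 = 1.5; x_2 = 0.5; y_2 = 2; z_2 = 3.5; w_2 = 2.75; d_2 = 3; x_3 = 6.5; y_3 = 3.5; z_3 = 2; x_4 = 1; y_4 = 3.75; z_4 = 6.75; d_4 = 2; h_4 = 3; x_5 = 6.25; y_5 = 4.5; z_5 = 3.75; h_5 = 2.75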